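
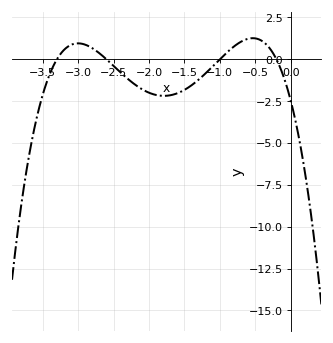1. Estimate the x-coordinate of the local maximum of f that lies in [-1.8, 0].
-0.533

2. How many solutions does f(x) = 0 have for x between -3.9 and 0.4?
4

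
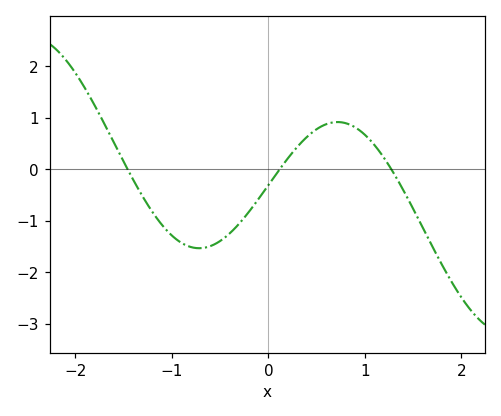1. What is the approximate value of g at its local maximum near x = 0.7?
0.9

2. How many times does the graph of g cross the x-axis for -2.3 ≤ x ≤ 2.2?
3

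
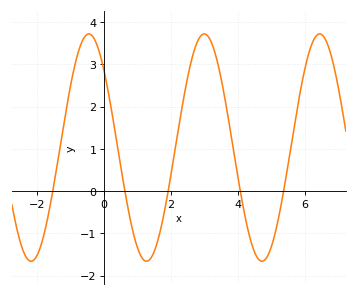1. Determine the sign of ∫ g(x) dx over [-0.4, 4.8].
positive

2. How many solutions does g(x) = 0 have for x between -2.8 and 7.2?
5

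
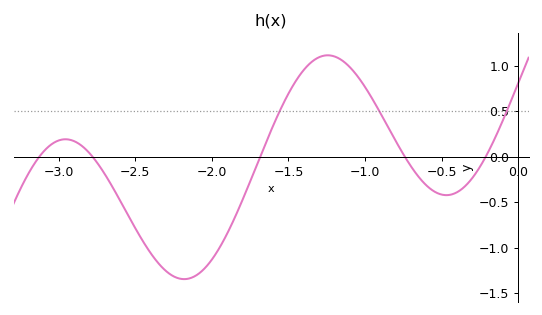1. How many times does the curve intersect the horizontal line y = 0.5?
3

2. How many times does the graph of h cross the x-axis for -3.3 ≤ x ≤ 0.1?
5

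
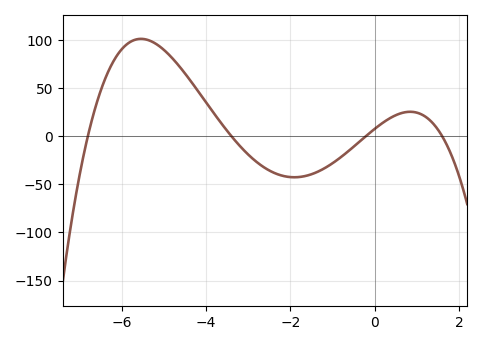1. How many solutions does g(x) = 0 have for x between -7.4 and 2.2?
4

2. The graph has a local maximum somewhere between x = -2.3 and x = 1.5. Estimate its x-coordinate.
0.8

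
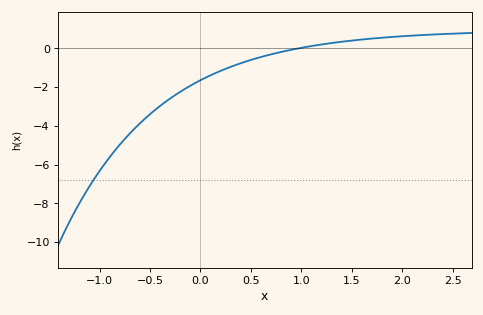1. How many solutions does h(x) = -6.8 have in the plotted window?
1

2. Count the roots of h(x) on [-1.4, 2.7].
1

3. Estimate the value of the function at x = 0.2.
-1.17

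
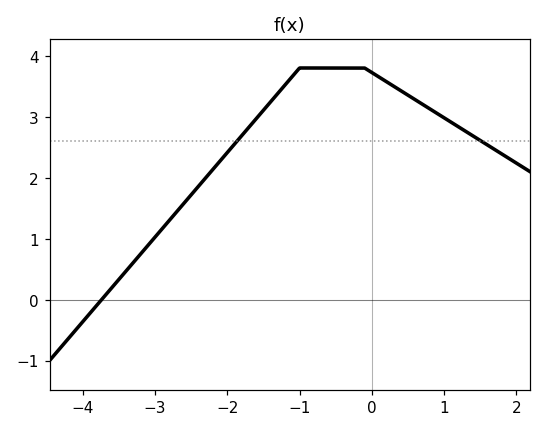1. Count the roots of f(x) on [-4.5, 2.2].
1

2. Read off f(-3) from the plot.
1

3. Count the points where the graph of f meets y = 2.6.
2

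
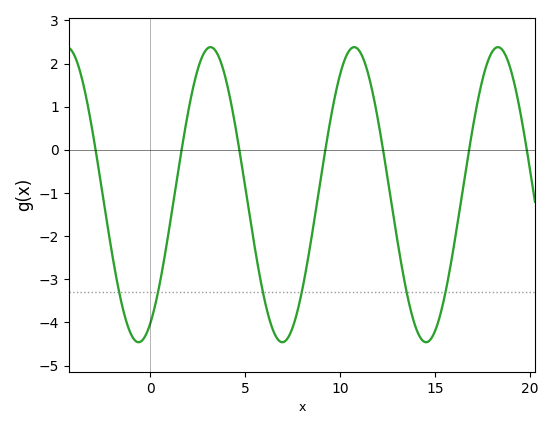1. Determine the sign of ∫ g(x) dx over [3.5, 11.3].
negative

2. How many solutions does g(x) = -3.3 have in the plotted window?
6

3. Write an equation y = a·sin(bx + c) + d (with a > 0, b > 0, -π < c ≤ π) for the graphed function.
y = 3.42sin(0.83x - 1.07) - 1.04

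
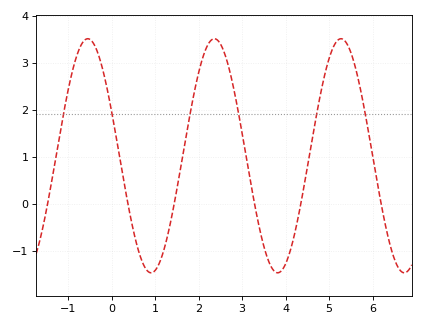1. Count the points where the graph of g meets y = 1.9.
6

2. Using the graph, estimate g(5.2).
3.48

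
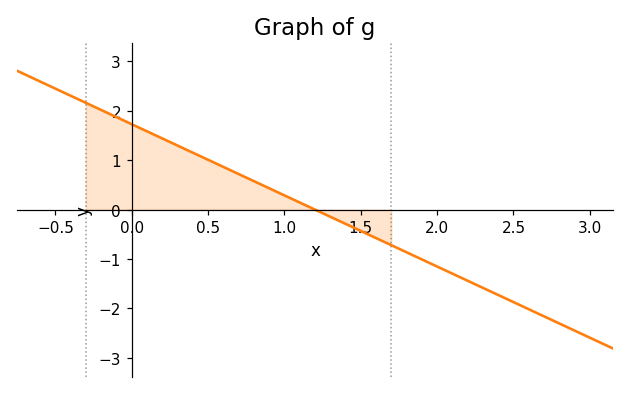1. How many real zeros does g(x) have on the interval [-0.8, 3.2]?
1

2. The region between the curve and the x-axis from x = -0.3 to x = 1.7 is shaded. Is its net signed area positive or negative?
positive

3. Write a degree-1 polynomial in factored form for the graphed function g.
y = -1.44(x - 1.2)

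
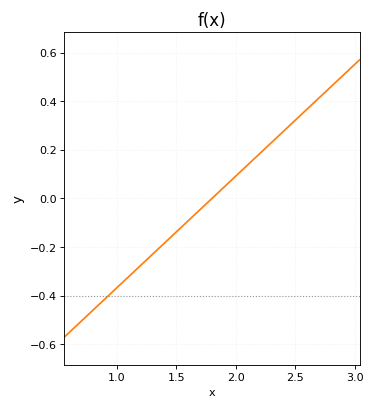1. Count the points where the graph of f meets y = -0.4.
1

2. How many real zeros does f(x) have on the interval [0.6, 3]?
1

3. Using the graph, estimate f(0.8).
-0.46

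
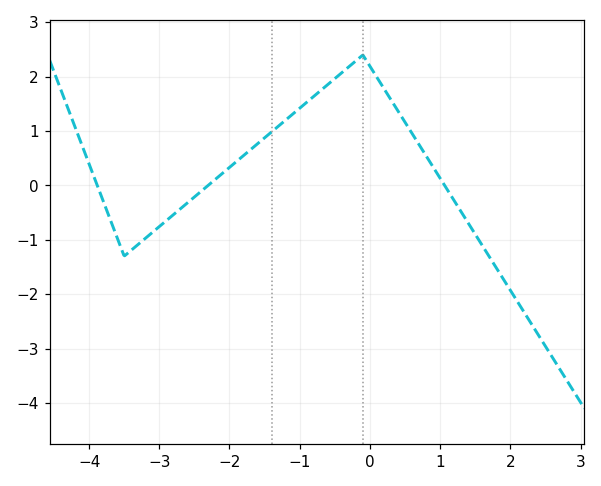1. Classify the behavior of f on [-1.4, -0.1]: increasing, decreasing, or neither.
increasing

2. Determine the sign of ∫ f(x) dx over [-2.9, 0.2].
positive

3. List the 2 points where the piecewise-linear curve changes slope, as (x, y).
(-3.5, -1.3); (-0.1, 2.4)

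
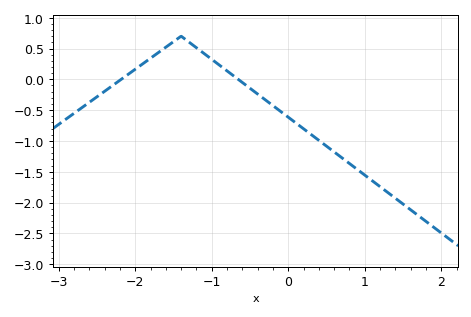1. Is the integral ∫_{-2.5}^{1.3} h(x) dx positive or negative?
negative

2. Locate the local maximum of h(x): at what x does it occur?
-1.4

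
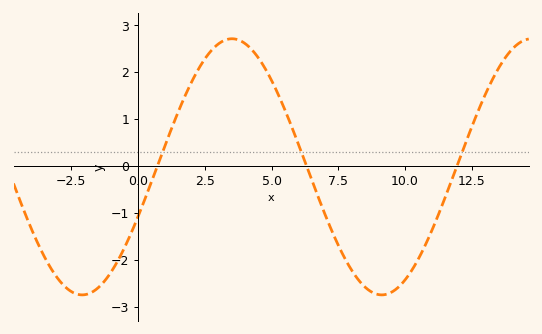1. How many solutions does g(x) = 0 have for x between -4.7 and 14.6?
3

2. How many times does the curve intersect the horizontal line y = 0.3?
3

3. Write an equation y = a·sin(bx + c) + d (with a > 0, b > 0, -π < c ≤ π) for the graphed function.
y = 2.73sin(0.56x - 0.4) - 0.02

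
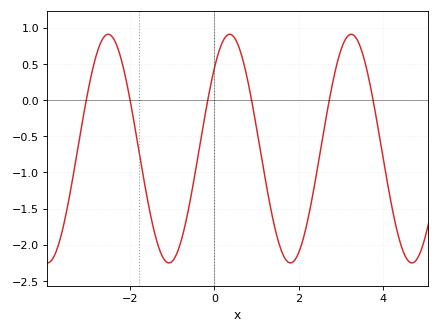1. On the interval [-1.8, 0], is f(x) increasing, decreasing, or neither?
neither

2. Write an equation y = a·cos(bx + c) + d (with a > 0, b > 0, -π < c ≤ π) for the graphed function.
y = 1.58cos(2.18x - 0.79) - 0.67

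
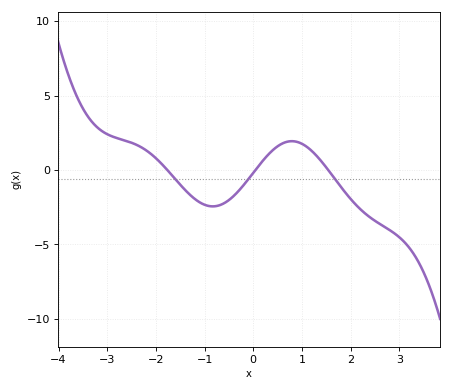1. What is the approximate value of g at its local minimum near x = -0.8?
-2.44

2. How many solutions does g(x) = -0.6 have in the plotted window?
3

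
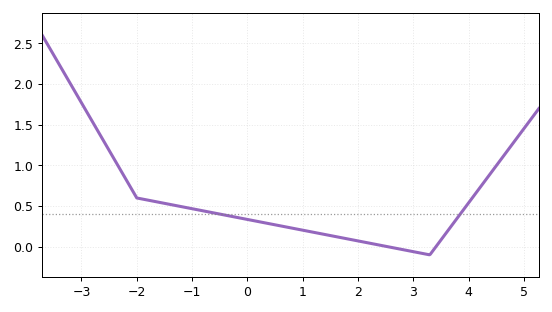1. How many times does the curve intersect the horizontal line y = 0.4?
2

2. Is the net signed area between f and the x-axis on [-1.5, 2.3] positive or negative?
positive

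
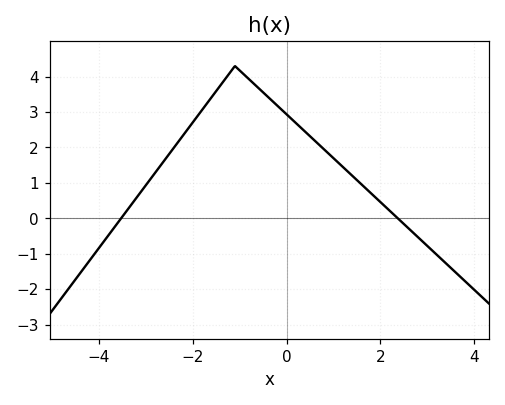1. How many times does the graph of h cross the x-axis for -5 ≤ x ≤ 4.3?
2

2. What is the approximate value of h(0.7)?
2.1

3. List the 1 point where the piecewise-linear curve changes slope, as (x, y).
(-1.1, 4.3)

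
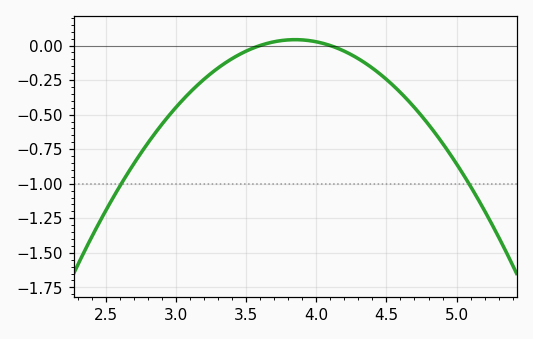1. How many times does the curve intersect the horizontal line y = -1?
2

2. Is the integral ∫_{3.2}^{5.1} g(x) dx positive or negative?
negative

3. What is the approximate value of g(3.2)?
-0.24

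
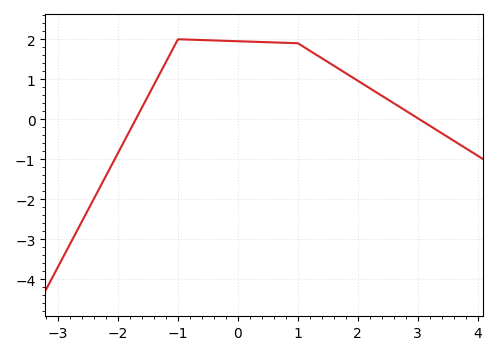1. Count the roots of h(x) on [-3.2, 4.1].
2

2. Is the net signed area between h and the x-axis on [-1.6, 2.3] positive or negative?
positive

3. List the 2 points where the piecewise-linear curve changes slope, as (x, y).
(-1, 2); (1, 1.9)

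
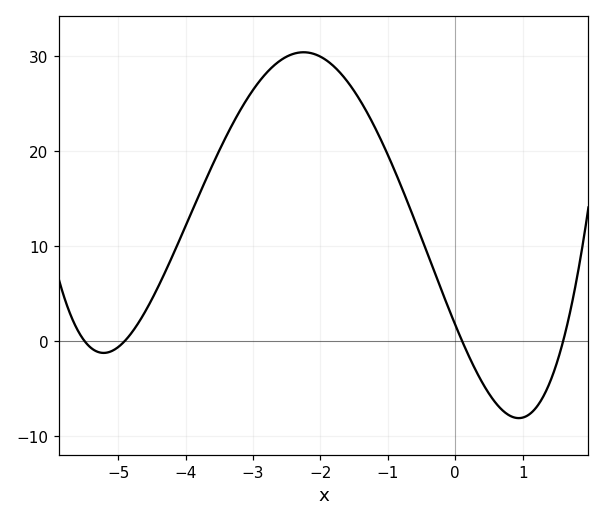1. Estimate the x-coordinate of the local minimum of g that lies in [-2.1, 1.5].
0.942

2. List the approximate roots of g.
-5.5, -4.9, 0.1, 1.6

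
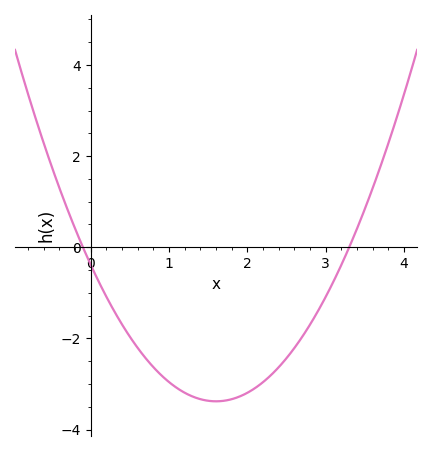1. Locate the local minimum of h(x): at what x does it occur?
1.6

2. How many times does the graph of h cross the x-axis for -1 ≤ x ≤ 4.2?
2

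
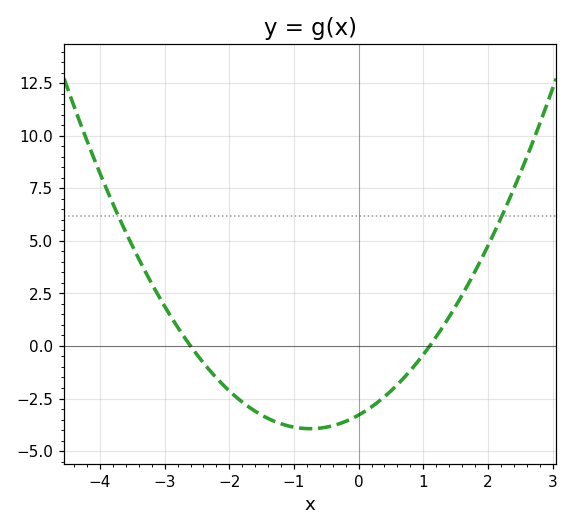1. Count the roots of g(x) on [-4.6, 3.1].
2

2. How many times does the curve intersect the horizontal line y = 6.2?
2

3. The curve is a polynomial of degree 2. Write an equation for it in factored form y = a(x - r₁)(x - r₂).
y = 1.15(x + 2.6)(x - 1.1)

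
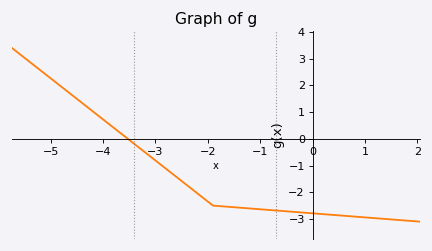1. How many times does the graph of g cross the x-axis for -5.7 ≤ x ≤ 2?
1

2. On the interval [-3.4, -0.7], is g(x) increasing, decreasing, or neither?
decreasing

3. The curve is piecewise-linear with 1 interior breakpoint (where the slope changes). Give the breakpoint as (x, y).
(-1.9, -2.5)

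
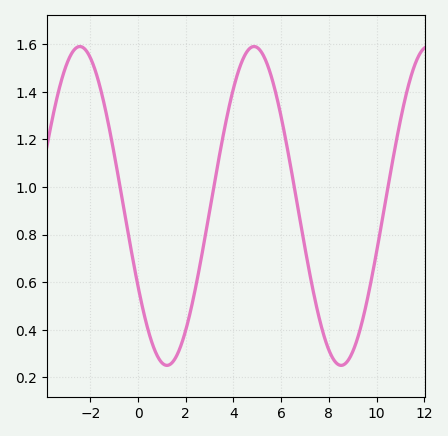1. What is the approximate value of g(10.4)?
0.96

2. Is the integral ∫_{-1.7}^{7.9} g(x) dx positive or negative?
positive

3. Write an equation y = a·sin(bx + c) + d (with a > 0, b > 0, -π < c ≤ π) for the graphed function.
y = 0.67sin(0.86x - 2.6) + 0.92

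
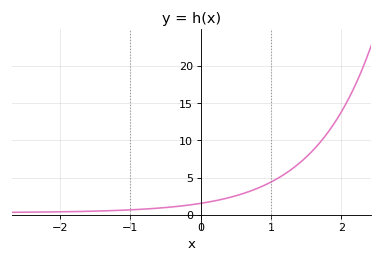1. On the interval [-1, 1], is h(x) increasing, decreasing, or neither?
increasing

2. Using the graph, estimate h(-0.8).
1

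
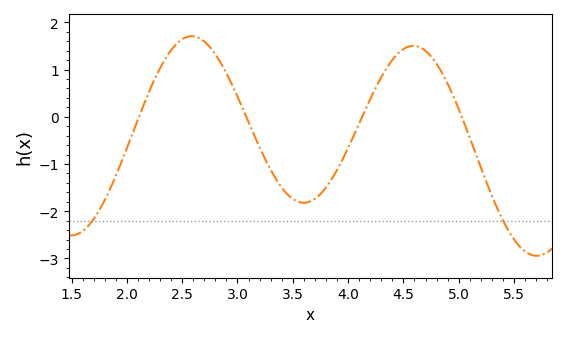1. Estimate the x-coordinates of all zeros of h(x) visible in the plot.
2.11, 3.08, 4.13, 5.03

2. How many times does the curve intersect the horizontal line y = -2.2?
2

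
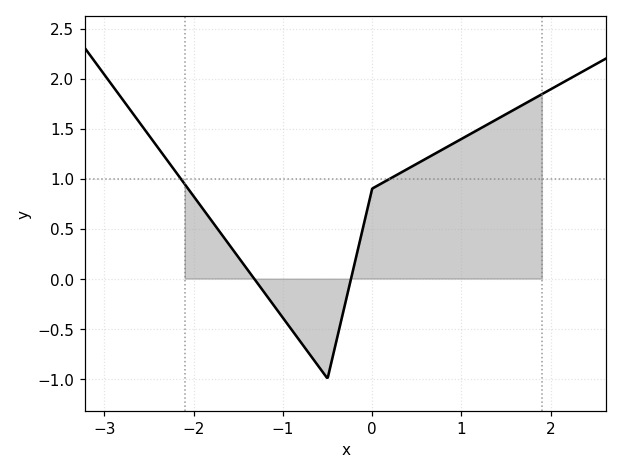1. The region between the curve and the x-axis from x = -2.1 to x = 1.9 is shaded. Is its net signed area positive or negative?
positive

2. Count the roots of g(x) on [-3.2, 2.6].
2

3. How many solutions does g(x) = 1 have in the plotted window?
2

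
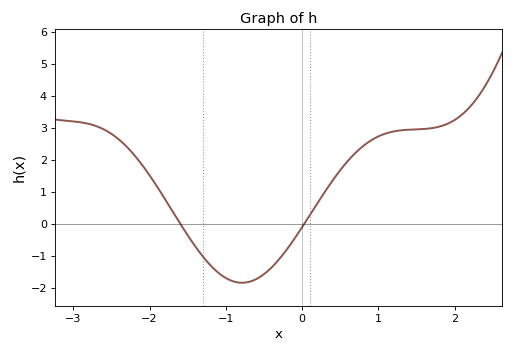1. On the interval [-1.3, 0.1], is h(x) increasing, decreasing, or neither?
neither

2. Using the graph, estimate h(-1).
-1.7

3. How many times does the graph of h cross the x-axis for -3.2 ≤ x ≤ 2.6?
2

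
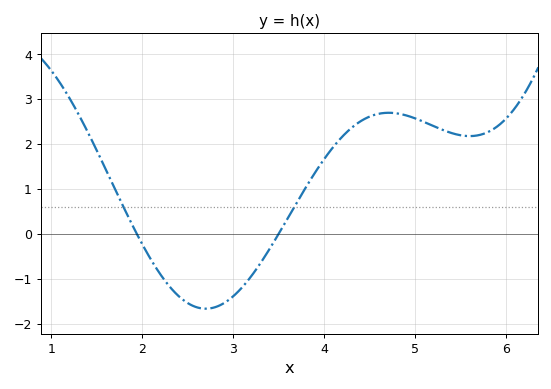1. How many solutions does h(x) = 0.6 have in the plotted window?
2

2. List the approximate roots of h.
1.94, 3.5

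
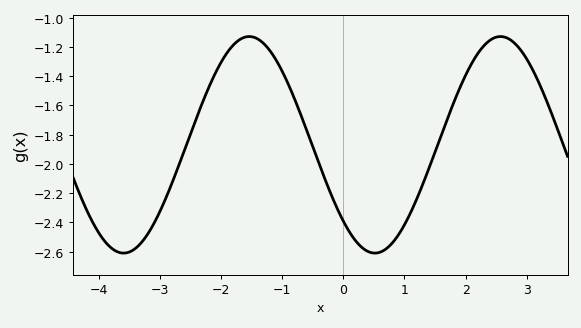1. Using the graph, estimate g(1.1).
-2.33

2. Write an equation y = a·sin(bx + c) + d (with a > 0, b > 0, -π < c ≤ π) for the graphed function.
y = 0.74sin(1.53x - 2.36) - 1.87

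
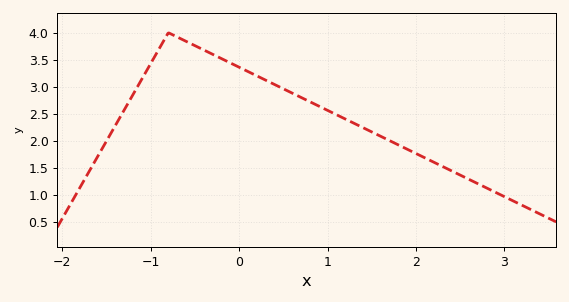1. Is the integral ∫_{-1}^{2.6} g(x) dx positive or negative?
positive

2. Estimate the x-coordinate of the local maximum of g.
-0.798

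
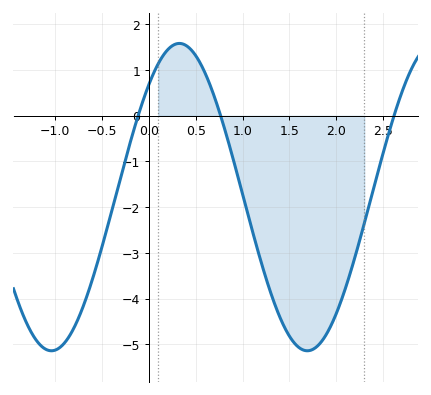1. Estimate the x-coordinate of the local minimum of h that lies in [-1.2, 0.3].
-1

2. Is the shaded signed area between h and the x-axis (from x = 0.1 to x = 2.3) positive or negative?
negative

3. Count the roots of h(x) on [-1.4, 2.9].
3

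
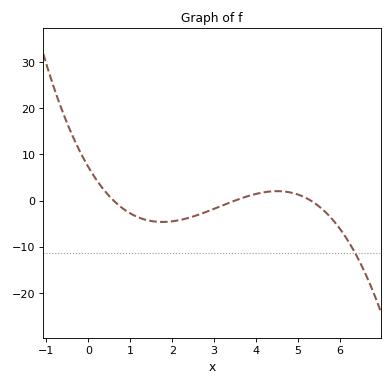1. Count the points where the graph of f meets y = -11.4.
1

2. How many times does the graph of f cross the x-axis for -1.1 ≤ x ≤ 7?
3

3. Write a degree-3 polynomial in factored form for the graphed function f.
y = -0.65(x - 0.6)(x - 3.5)(x - 5.3)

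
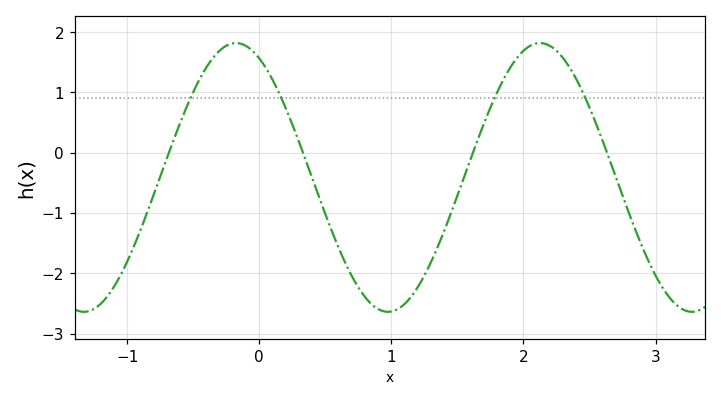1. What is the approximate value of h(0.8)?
-2.39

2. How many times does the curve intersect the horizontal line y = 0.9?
4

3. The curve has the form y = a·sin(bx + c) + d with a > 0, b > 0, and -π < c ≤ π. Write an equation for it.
y = 2.23sin(2.73x + 2.05) - 0.41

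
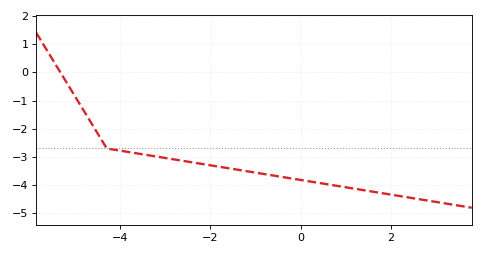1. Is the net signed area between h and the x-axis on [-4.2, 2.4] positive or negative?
negative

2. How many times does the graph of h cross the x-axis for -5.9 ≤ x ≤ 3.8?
1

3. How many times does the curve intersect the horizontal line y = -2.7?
1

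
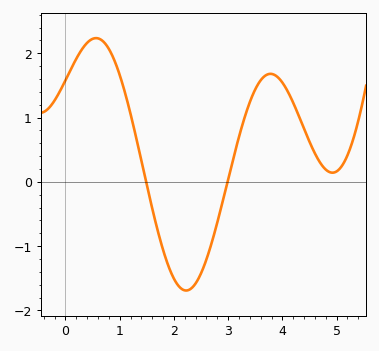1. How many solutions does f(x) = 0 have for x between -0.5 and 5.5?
2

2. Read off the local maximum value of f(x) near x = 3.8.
1.68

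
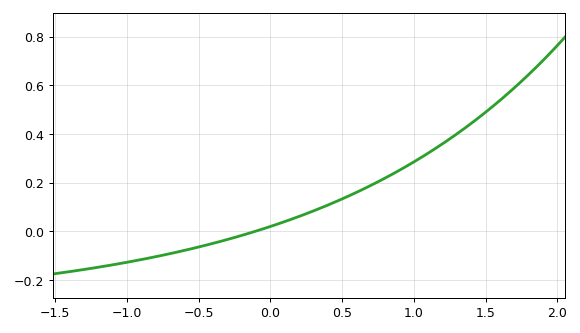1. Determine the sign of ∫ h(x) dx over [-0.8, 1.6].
positive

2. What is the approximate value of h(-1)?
-0.12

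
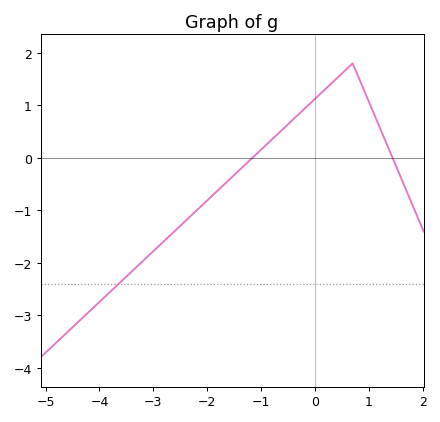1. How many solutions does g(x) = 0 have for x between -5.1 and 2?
2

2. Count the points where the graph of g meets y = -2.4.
1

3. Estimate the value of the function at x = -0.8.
0.35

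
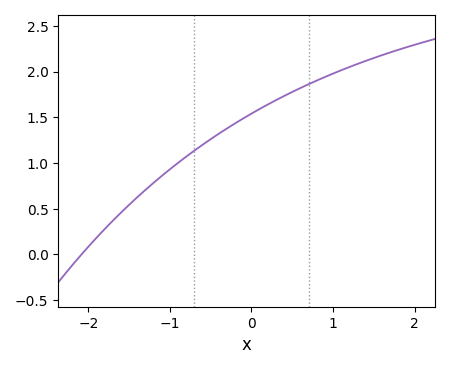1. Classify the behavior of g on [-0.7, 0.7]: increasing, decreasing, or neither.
increasing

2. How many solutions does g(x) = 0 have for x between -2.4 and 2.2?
1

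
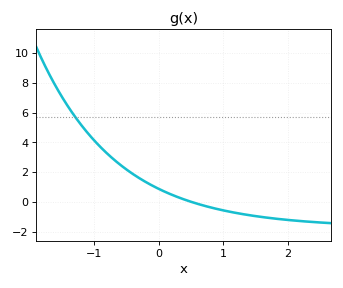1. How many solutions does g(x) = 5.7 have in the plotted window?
1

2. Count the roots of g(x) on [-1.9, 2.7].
1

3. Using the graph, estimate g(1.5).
-0.949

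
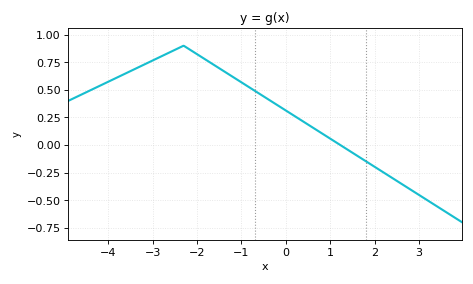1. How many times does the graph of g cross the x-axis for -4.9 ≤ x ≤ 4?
1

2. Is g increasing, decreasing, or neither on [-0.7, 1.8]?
decreasing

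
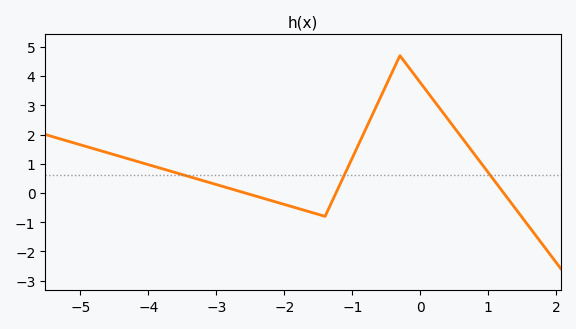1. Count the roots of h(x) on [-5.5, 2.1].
3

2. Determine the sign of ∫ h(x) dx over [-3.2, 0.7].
positive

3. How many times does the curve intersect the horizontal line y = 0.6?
3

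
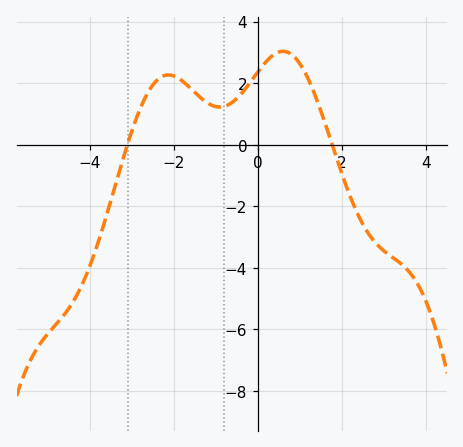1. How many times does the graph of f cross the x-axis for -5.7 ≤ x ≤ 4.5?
2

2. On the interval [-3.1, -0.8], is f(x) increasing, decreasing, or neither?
neither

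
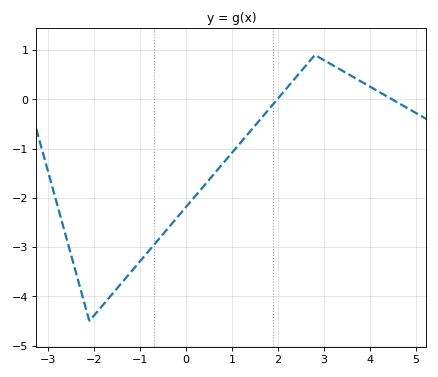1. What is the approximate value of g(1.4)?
-0.6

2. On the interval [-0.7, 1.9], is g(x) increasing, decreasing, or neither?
increasing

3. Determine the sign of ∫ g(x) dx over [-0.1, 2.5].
negative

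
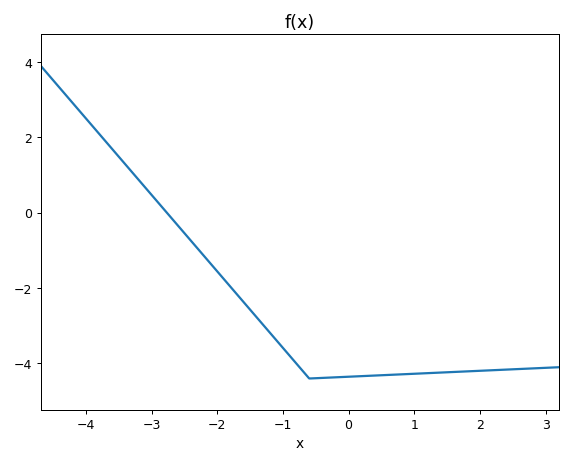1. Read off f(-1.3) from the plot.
-2.98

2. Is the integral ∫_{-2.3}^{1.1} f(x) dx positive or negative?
negative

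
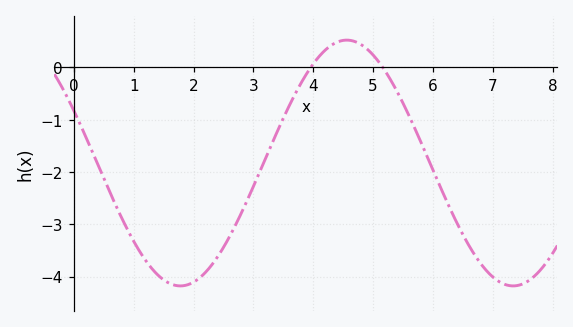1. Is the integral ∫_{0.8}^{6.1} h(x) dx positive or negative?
negative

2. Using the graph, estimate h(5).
0.2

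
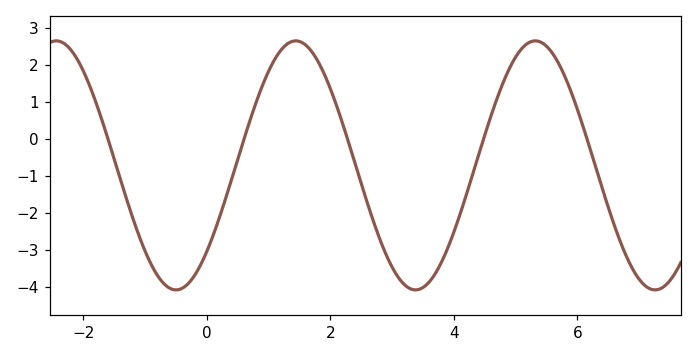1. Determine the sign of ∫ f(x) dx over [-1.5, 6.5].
negative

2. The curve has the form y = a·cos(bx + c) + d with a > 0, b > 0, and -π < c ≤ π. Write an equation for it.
y = 3.37cos(1.6x - 2.3) - 0.72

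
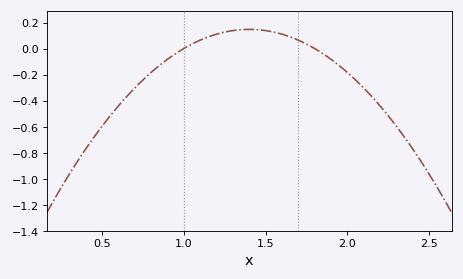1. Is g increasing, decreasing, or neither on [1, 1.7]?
neither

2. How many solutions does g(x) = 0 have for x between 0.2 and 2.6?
2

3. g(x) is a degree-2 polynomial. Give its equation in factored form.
y = -0.92(x - 1)(x - 1.8)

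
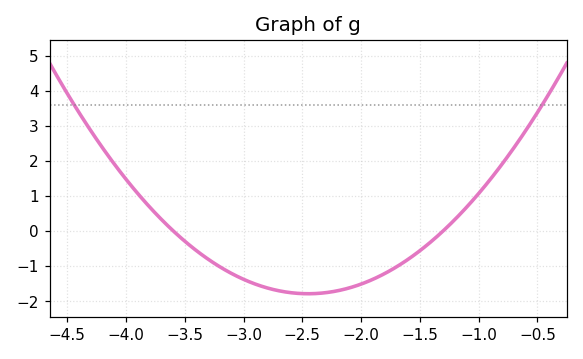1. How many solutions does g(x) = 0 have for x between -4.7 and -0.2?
2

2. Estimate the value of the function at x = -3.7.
0.3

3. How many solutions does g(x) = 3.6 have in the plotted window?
2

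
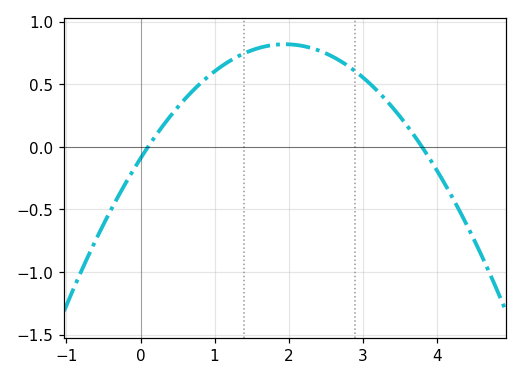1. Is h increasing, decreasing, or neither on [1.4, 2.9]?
neither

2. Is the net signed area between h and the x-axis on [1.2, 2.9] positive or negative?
positive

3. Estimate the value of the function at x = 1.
0.605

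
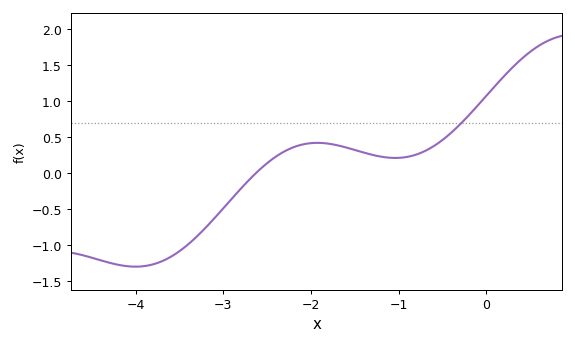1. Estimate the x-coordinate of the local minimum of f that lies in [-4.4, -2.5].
-4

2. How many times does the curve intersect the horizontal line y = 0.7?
1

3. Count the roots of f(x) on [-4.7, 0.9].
1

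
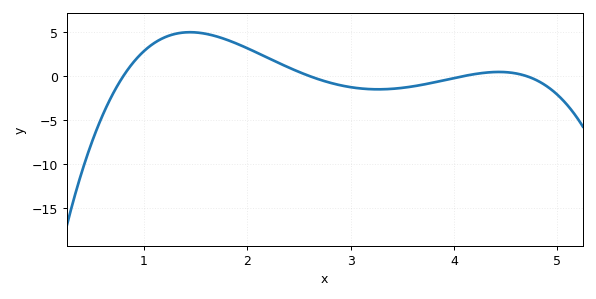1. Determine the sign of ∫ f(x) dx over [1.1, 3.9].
positive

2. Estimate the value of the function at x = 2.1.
2.6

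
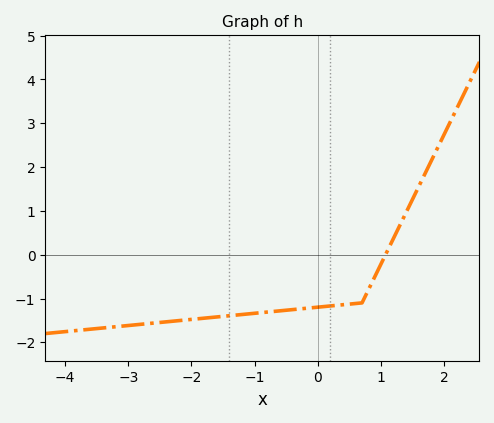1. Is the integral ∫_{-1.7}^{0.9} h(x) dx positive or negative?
negative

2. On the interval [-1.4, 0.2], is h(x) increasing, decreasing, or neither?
increasing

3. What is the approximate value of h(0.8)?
-0.8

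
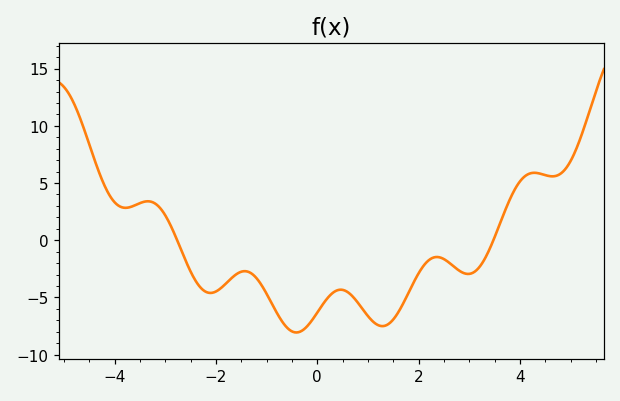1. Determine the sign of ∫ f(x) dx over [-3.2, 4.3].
negative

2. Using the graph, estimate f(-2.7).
-0.5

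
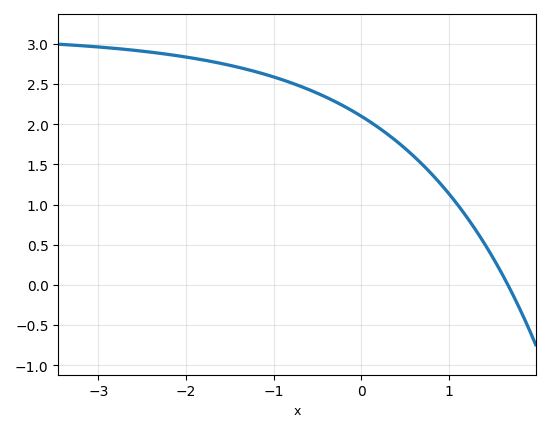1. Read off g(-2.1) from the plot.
2.85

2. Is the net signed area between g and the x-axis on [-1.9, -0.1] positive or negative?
positive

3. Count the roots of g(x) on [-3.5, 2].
1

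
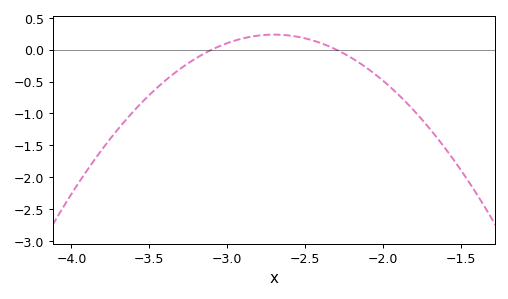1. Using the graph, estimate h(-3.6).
-0.95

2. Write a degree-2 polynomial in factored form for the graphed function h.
y = -1.48(x + 3.1)(x + 2.3)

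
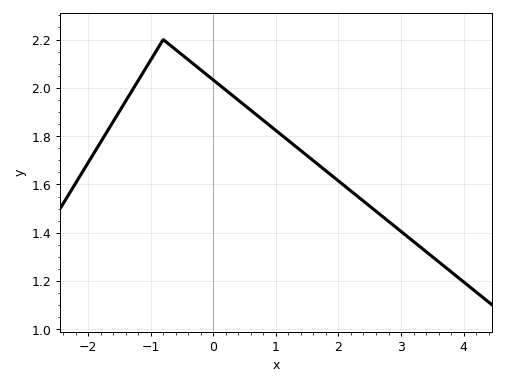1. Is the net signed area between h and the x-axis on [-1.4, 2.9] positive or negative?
positive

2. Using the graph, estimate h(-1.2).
2.03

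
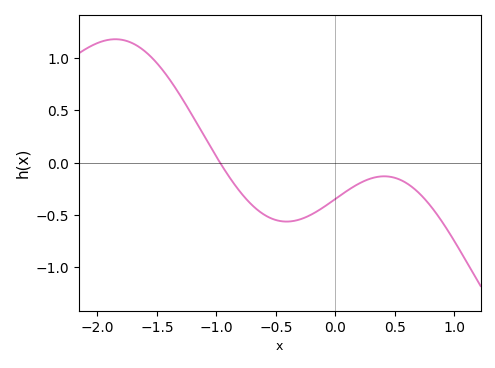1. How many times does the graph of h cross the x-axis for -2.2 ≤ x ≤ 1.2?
1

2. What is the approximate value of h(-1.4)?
0.805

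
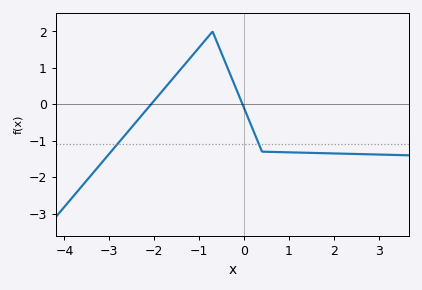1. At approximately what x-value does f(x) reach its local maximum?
-0.701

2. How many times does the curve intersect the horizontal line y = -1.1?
2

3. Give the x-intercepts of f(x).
-2.07, -0.033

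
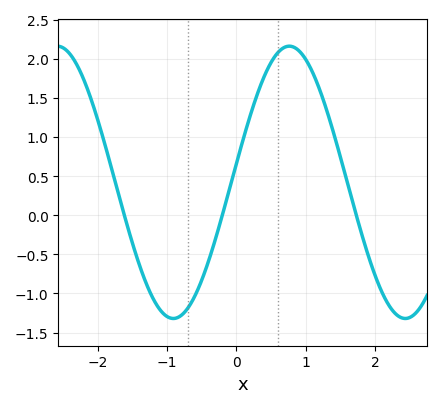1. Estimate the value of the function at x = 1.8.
-0.25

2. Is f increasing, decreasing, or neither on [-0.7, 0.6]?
increasing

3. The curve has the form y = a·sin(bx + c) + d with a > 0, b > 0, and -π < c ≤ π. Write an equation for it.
y = 1.74sin(1.9x + 0.14) + 0.42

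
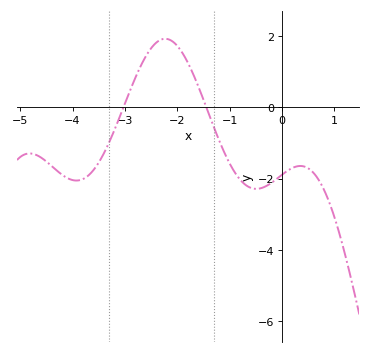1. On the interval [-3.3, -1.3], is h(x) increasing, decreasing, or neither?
neither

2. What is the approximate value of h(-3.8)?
-2.01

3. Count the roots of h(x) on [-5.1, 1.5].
2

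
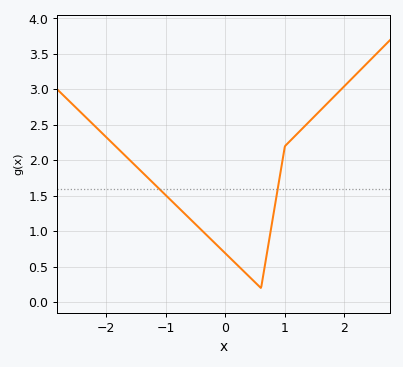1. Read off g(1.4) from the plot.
2.55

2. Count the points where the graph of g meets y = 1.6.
2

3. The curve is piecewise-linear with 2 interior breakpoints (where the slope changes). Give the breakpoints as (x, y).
(0.6, 0.2); (1, 2.2)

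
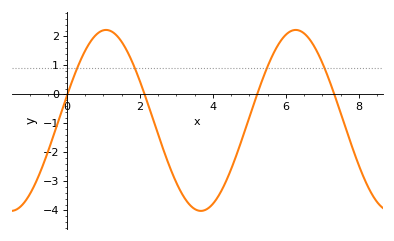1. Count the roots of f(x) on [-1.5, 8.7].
4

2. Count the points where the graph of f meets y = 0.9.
4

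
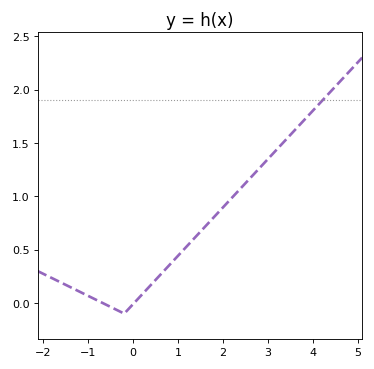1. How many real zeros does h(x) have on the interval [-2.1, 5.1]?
2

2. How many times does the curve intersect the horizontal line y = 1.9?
1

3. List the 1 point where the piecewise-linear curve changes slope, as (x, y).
(-0.2, -0.1)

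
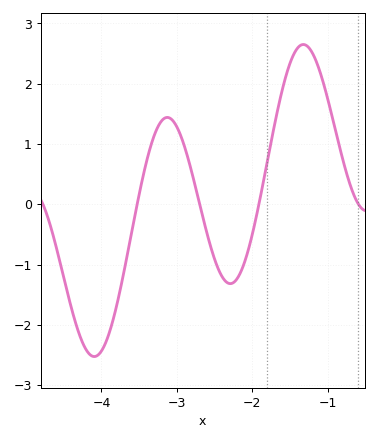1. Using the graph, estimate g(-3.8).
-1.7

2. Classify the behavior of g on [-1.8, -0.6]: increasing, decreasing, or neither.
neither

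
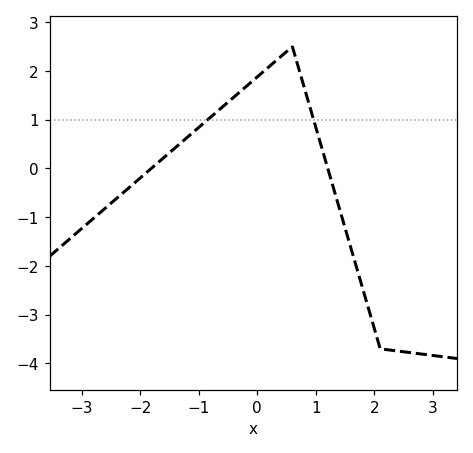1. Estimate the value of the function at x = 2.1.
-3.7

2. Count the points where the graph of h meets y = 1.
2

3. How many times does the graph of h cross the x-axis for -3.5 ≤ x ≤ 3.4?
2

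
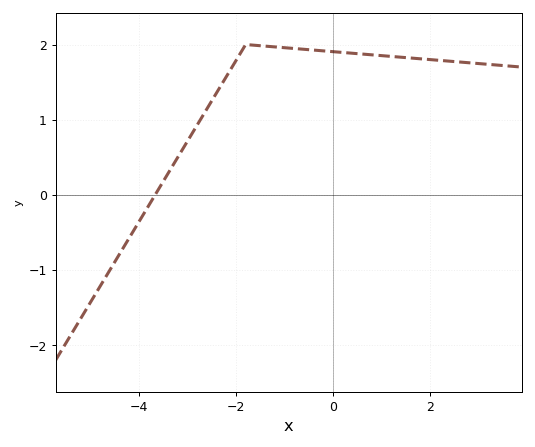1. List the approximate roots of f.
-3.6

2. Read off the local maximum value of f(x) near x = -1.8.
2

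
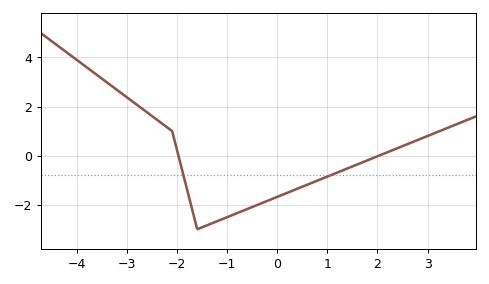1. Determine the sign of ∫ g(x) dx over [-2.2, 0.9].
negative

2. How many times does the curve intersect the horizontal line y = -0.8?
2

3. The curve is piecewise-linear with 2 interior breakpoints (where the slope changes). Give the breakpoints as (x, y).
(-2.1, 1); (-1.6, -3)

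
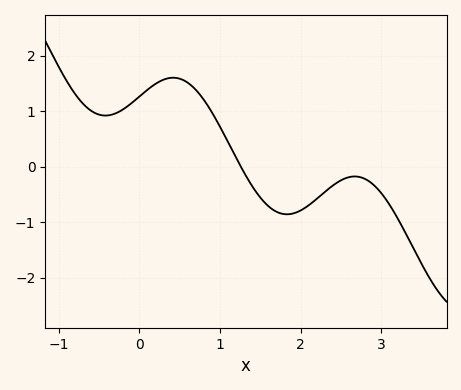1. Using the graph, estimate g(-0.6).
1.01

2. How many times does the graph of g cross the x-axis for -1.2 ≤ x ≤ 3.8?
1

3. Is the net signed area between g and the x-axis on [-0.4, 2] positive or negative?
positive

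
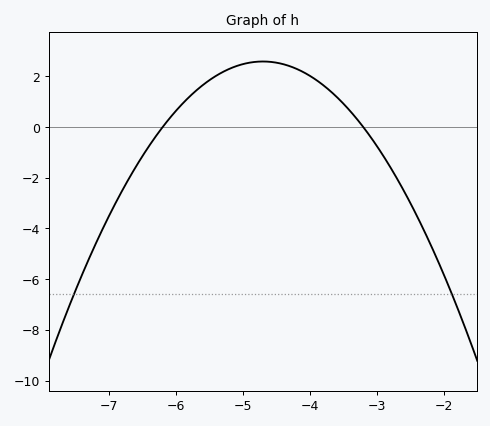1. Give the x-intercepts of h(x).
-6.2, -3.2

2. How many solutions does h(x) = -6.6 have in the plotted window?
2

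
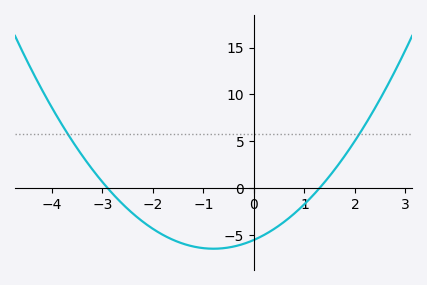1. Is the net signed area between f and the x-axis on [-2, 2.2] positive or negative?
negative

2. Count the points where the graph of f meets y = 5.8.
2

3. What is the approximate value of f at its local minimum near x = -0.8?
-6.5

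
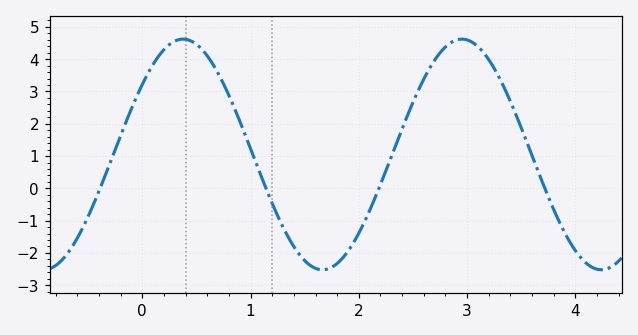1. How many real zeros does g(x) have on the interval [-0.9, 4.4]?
4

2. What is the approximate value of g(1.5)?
-2.24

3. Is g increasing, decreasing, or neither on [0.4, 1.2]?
decreasing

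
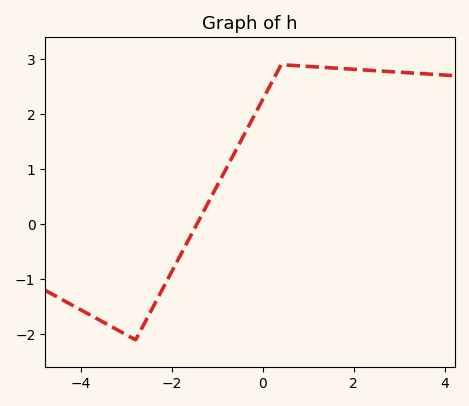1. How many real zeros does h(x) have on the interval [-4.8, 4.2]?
1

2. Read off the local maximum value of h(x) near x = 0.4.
2.9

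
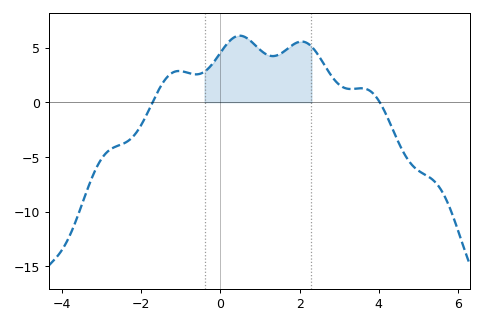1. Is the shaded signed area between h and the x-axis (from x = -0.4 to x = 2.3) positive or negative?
positive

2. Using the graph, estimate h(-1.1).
2.84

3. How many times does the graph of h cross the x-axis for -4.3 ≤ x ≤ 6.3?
2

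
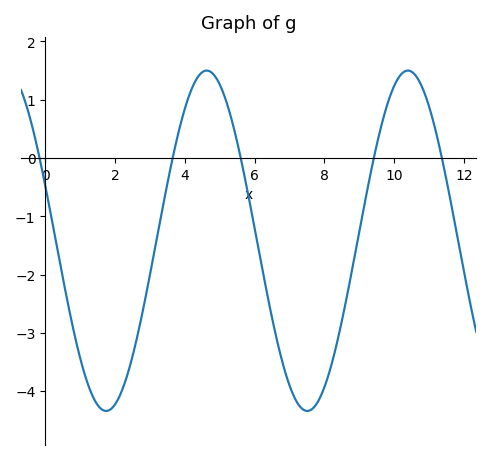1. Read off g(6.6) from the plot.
-3.02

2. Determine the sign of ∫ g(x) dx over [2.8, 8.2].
negative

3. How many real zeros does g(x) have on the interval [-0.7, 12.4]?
5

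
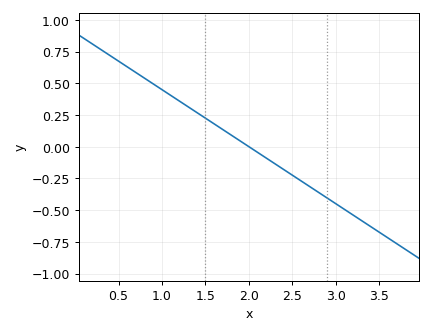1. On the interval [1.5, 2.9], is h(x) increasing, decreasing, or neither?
decreasing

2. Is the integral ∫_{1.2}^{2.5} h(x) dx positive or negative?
positive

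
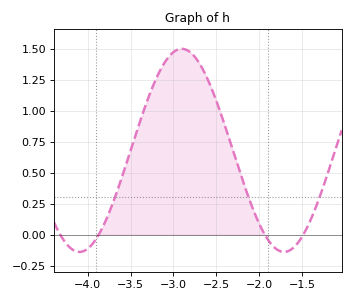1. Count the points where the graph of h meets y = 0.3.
3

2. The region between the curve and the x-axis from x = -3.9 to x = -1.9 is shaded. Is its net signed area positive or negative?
positive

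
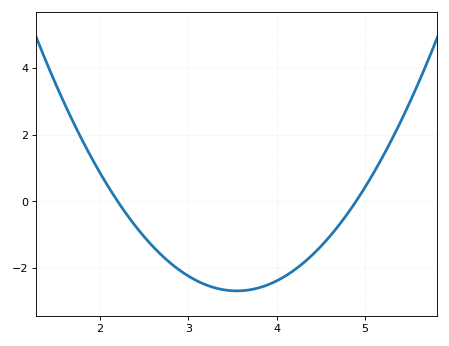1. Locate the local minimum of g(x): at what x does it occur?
3.55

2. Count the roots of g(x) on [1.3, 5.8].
2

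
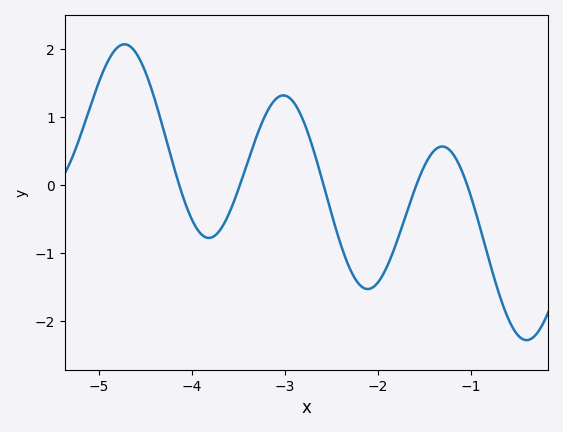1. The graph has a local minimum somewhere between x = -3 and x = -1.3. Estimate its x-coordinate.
-2.1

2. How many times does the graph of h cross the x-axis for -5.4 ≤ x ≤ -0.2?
5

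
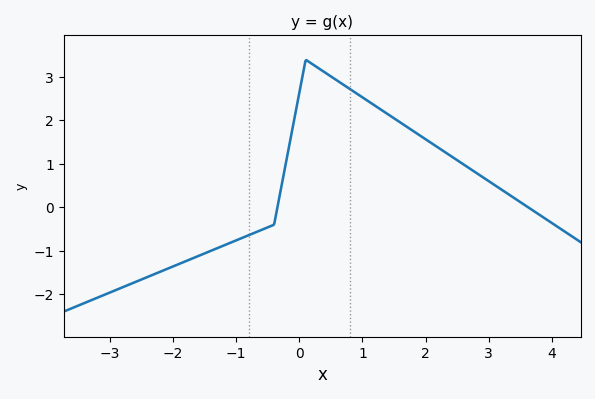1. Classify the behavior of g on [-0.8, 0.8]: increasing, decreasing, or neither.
neither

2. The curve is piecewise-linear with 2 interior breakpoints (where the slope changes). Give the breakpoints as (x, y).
(-0.4, -0.4); (0.1, 3.4)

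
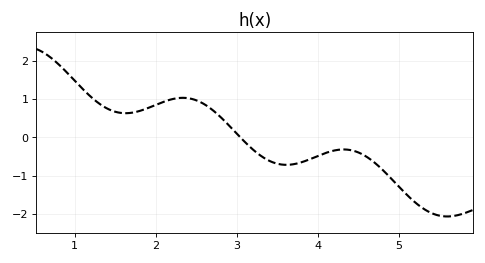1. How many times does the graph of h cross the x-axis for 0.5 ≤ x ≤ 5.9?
1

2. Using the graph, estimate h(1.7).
0.6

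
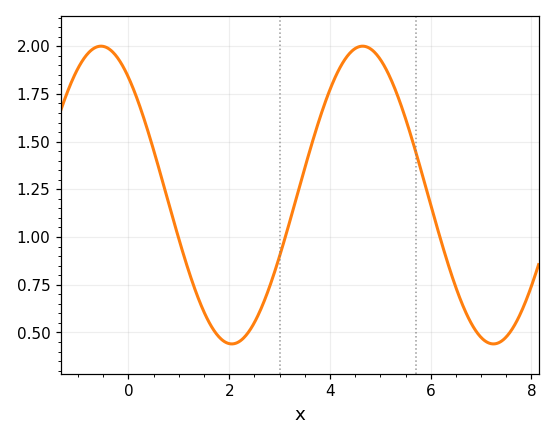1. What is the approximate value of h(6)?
1.17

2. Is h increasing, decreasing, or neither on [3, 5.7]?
neither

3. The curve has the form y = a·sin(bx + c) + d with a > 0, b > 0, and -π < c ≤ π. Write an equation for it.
y = 0.78sin(1.21x + 2.23) + 1.22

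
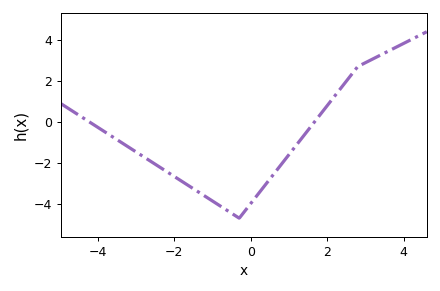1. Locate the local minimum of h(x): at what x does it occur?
-0.2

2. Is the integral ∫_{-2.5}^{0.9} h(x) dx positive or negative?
negative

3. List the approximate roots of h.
-4.2, 1.6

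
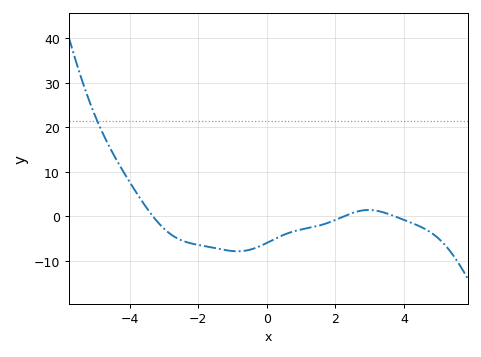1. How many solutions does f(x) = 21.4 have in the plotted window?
1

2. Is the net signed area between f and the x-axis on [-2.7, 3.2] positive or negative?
negative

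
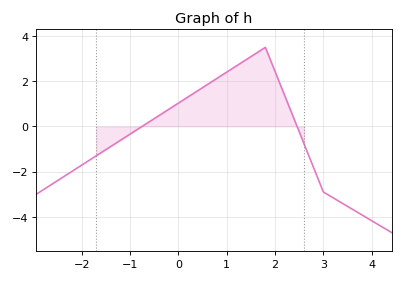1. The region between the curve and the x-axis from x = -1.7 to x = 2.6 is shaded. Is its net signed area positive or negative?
positive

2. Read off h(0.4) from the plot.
1.6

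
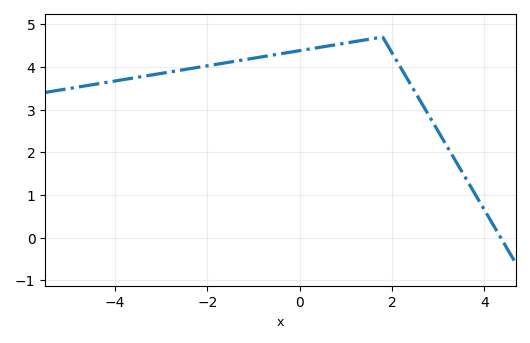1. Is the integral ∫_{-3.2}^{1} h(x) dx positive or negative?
positive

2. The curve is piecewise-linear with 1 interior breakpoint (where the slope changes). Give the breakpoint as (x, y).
(1.8, 4.7)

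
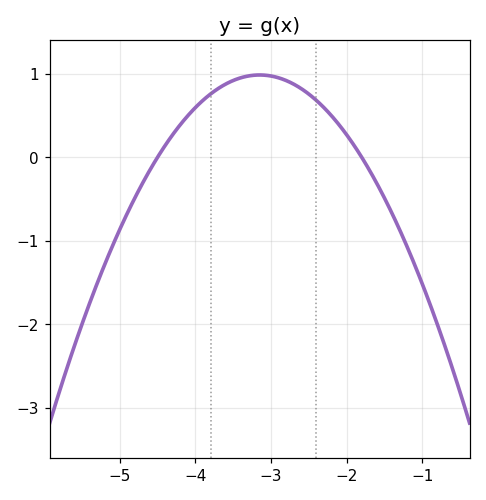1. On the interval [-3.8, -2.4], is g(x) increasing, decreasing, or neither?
neither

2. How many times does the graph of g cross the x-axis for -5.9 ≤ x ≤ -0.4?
2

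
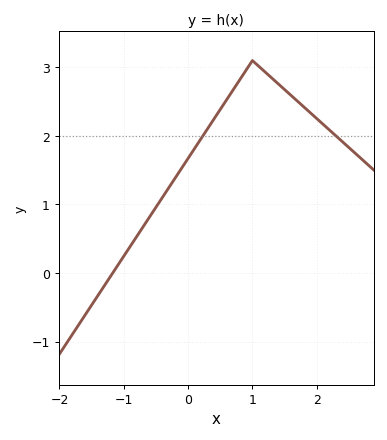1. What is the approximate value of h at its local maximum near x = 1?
3.1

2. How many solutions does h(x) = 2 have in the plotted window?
2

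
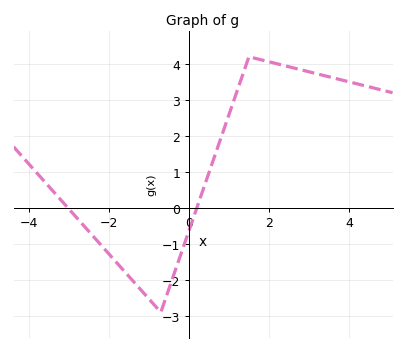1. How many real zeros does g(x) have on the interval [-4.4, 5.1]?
2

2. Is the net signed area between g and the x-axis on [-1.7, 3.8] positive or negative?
positive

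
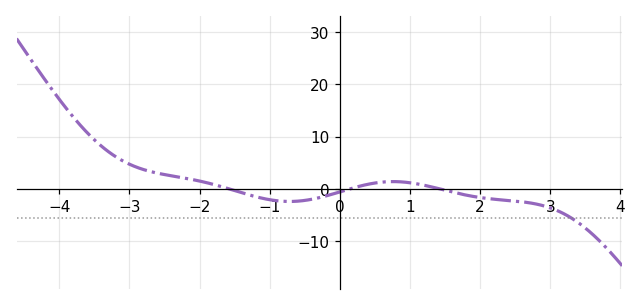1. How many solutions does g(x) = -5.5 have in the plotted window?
1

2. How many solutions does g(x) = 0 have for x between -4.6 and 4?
3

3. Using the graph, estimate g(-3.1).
5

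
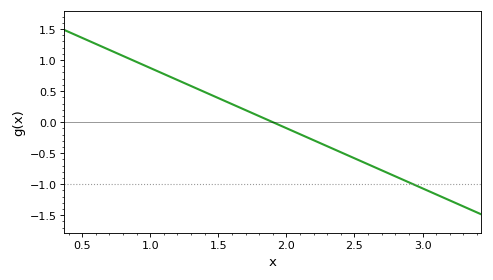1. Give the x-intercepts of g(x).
1.9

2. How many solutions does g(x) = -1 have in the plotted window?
1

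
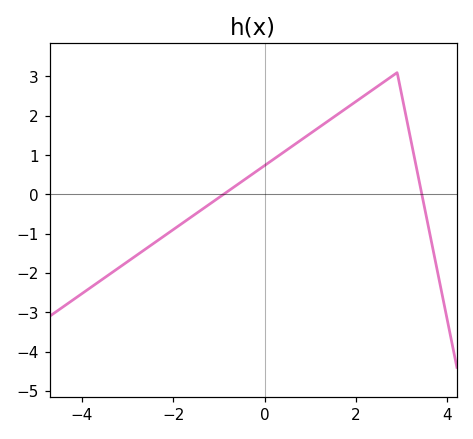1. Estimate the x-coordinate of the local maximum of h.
3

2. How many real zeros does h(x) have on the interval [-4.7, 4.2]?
2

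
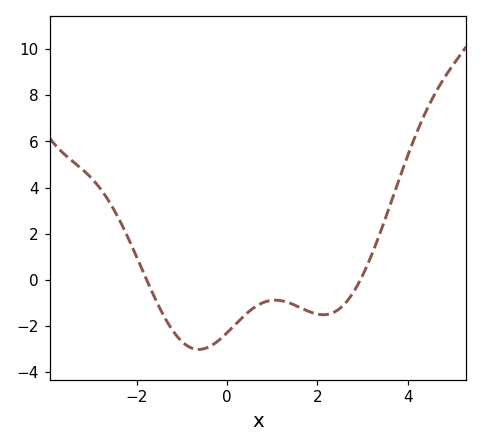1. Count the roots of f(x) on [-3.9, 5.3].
2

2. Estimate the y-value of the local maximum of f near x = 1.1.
-0.884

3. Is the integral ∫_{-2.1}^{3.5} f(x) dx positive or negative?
negative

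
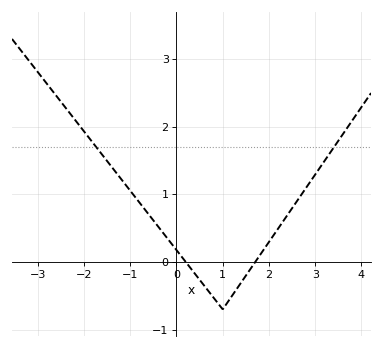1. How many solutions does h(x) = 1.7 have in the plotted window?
2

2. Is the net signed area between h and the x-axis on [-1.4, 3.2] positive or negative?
positive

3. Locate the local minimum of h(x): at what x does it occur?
1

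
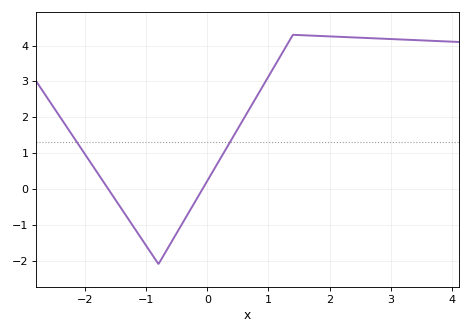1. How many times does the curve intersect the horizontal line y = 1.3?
2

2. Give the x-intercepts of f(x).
-1.6, -0.1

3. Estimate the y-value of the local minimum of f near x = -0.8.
-2.1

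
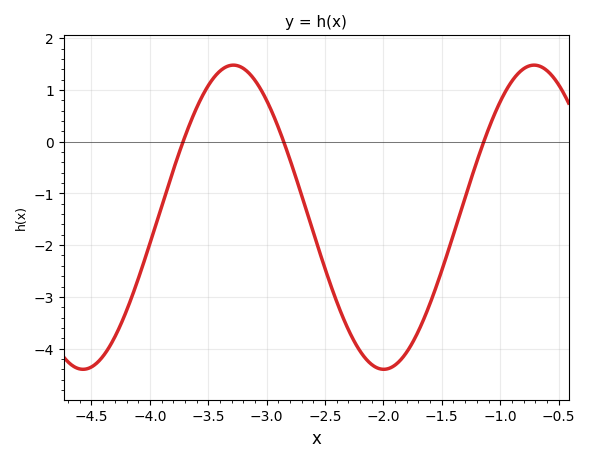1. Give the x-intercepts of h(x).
-3.7, -2.9, -1.1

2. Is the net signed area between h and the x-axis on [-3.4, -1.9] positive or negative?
negative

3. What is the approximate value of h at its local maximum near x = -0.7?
1.5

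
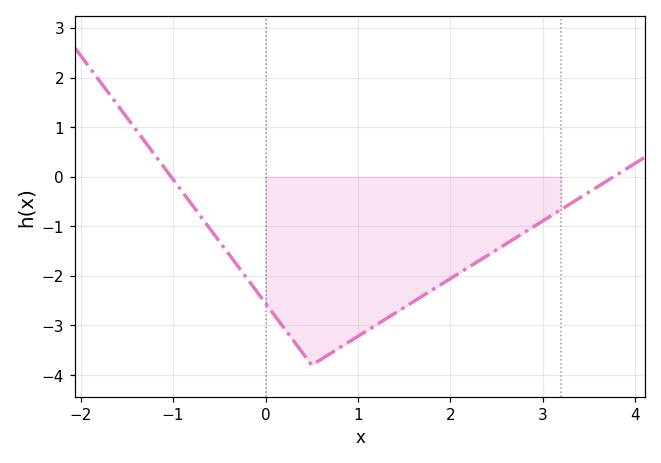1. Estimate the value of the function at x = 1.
-3.2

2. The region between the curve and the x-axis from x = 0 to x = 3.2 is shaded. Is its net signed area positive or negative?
negative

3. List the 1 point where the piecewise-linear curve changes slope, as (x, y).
(0.5, -3.8)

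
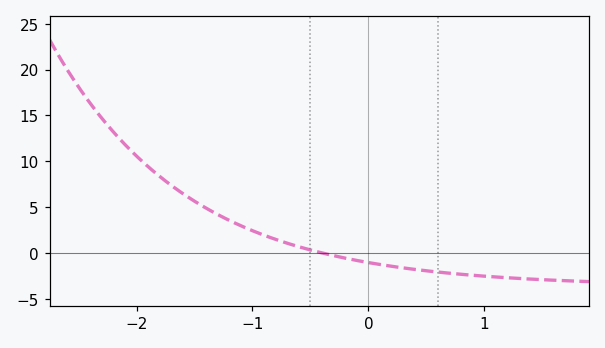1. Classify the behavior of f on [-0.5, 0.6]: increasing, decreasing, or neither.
decreasing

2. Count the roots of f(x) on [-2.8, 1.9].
1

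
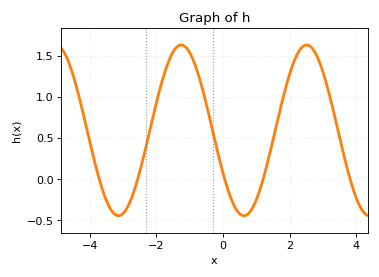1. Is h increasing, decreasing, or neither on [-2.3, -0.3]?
neither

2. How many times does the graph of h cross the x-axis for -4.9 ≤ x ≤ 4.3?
5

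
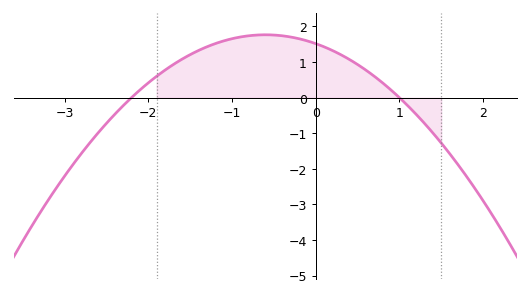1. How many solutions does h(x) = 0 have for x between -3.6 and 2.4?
2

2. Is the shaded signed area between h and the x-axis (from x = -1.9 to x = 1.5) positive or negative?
positive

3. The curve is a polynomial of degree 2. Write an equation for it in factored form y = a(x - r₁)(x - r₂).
y = -0.69(x + 2.2)(x - 1)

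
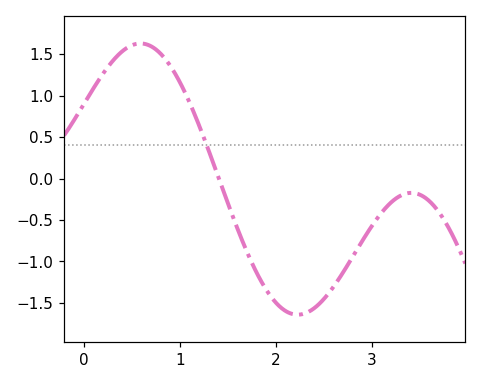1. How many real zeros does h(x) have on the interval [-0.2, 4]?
1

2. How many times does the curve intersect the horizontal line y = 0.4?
1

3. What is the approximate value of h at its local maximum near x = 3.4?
-0.15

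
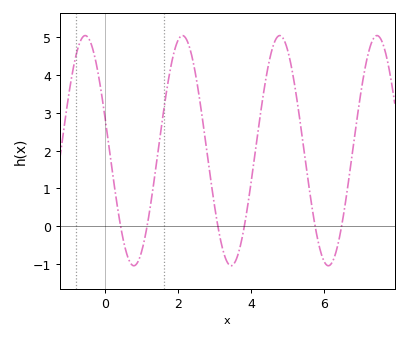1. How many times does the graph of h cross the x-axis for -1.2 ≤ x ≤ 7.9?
6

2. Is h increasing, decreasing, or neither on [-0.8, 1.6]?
neither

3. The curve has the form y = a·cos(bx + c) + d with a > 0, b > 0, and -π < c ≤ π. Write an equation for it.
y = 3.05cos(2.4x + 1.3) + 2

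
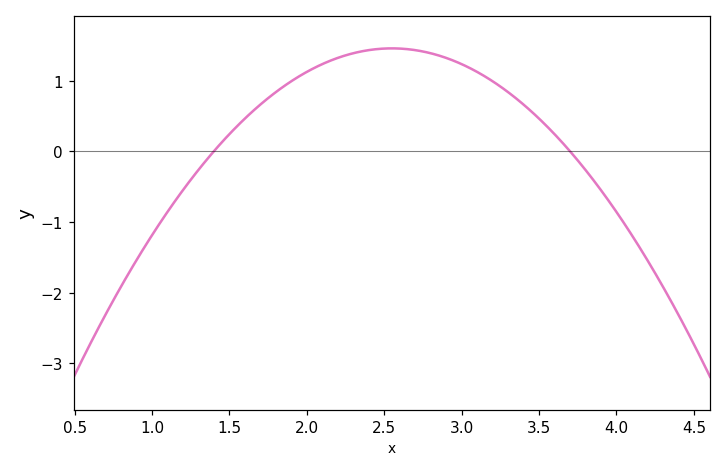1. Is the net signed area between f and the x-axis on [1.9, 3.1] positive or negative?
positive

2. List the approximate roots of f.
1.4, 3.7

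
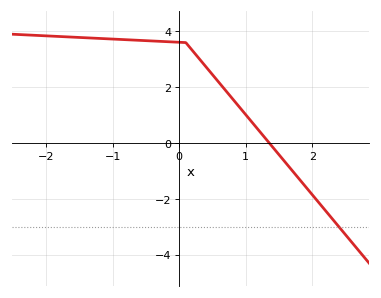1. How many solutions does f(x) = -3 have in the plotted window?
1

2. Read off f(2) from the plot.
-1.85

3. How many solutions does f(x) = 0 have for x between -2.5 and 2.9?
1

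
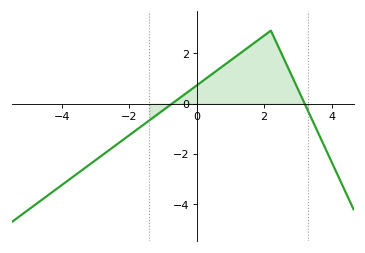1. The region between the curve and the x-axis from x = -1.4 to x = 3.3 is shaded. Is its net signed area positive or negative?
positive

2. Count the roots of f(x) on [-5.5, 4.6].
2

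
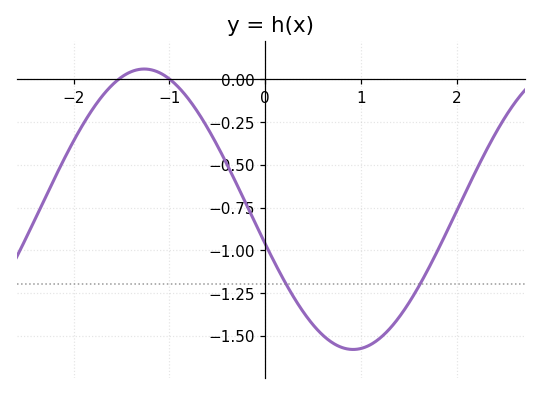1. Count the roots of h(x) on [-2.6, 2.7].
2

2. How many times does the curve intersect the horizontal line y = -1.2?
2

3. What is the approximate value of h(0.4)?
-1.36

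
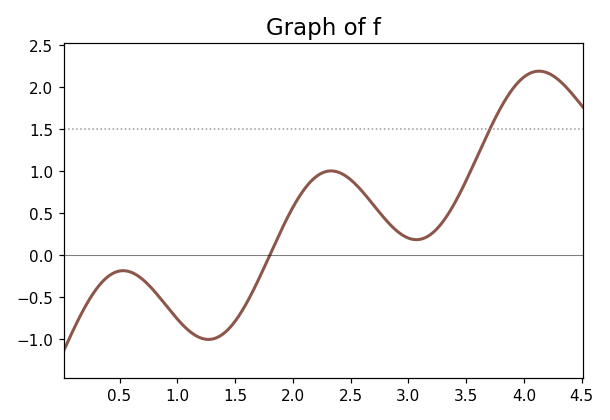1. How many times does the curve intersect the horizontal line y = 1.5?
1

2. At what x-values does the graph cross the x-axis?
1.8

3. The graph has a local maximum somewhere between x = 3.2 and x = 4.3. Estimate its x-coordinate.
4.13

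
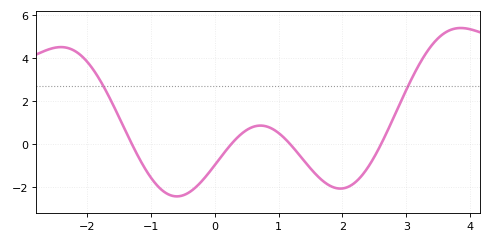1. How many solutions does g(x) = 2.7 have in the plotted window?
2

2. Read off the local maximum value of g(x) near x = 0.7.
0.8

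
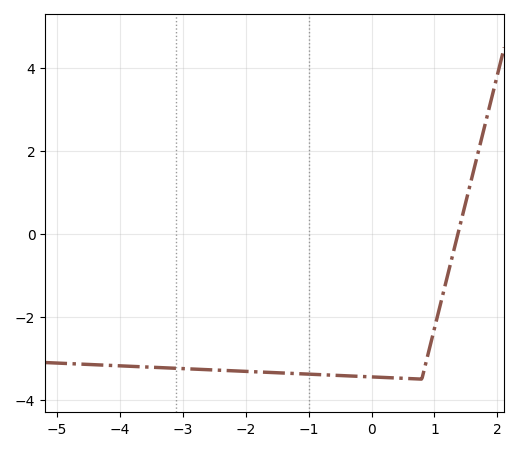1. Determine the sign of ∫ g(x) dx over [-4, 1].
negative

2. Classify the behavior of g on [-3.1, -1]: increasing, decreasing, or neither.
decreasing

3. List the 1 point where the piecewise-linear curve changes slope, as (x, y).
(0.8, -3.5)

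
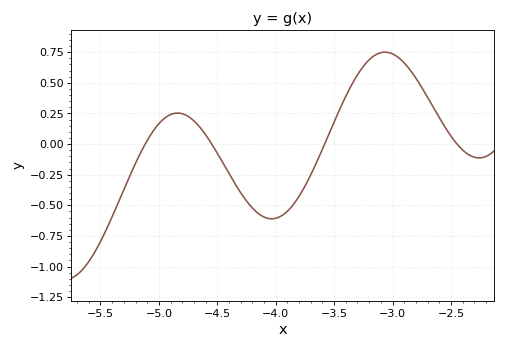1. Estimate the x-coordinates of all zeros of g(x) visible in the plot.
-5.1, -4.55, -3.6, -2.45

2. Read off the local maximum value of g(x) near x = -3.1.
0.75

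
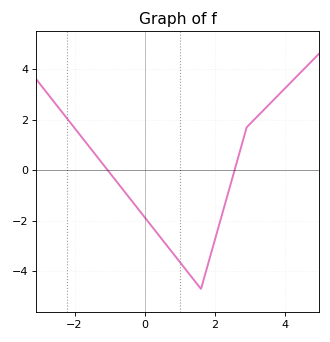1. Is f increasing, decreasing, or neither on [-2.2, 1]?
decreasing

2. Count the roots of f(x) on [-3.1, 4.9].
2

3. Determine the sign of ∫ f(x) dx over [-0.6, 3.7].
negative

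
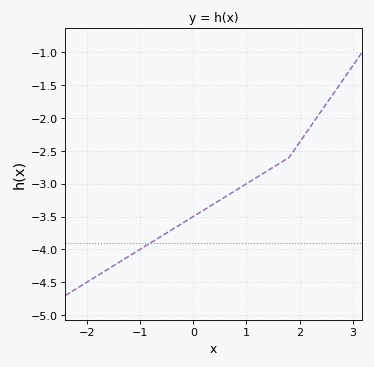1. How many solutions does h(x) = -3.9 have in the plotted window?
1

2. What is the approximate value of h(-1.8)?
-4.4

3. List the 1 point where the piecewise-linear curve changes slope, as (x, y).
(1.8, -2.6)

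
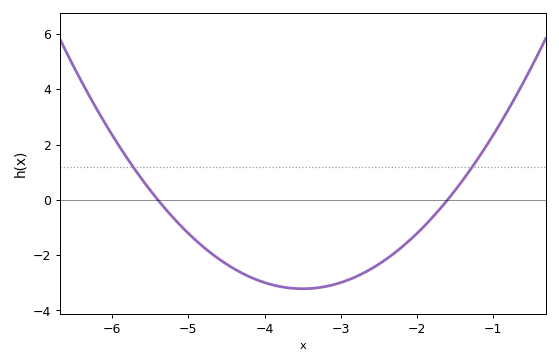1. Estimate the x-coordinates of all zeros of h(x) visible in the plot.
-5.4, -1.6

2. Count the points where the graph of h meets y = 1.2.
2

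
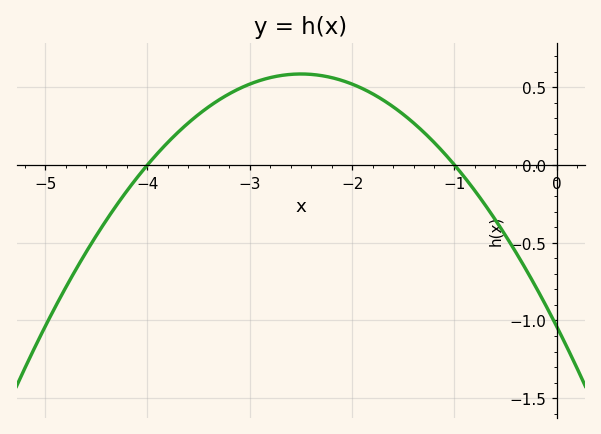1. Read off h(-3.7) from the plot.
0.211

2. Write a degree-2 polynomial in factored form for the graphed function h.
y = -0.26(x + 4)(x + 1)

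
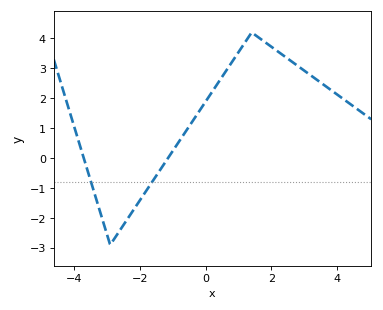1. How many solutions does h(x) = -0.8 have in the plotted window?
2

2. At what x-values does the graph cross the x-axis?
-3.7, -1.14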